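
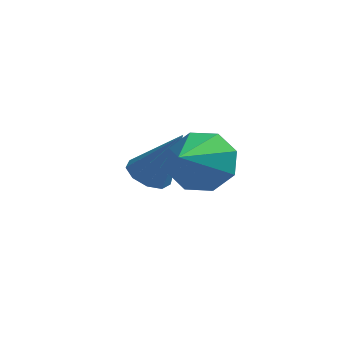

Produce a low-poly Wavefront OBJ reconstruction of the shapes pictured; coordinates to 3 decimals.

v 3.294 -0.005 2.828
v 4.15 0.141 3.238
v 3.126 -1.495 3.712
v 3.598 0.434 3.625
v 2.869 0.469 3.546
v 2.388 0.226 3.046
v 2.438 -0.152 2.418
v 2.99 -0.445 2.03
v 3.719 -0.48 2.11
v 4.2 -0.237 2.61
v 1.308 2.036 1.024
v 1.89 2.108 0.68
v 2.252 2.024 2.616
v 1.716 2.526 0.786
v 1.351 2.715 1.004
v 0.966 2.586 1.231
v 0.741 2.201 1.362
v 0.782 1.738 1.334
v 1.068 1.415 1.161
v 1.468 1.383 0.925
v 1.792 1.656 0.734
f 2 1 4
f 2 4 3
f 4 1 5
f 4 5 3
f 5 1 6
f 5 6 3
f 6 1 7
f 6 7 3
f 7 1 8
f 7 8 3
f 8 1 9
f 8 9 3
f 9 1 10
f 9 10 3
f 10 1 2
f 10 2 3
f 12 11 14
f 12 14 13
f 14 11 15
f 14 15 13
f 15 11 16
f 15 16 13
f 16 11 17
f 16 17 13
f 17 11 18
f 17 18 13
f 18 11 19
f 18 19 13
f 19 11 20
f 19 20 13
f 20 11 21
f 20 21 13
f 21 11 12
f 21 12 13



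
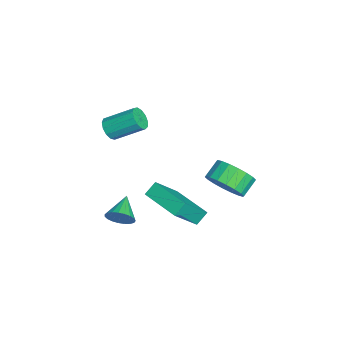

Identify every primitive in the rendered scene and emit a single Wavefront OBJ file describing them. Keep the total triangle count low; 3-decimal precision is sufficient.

v 0.609 0.802 -4.033
v 1.535 -0.174 -2.553
v 0.218 1.267 -3.482
v 1.144 0.291 -2.002
v 2.216 2.229 -4.098
v 3.142 1.253 -2.618
v 1.825 2.694 -3.547
v 2.751 1.718 -2.067
v 2.149 -1.293 -3.797
v 2.474 -1.044 -3.192
v 0.931 -1.047 -3.243
v 2.449 -0.792 -3.359
v 2.372 -0.626 -3.601
v 2.257 -0.575 -3.877
v 2.123 -0.649 -4.14
v 1.993 -0.834 -4.343
v 1.891 -1.098 -4.451
v 1.833 -1.396 -4.447
v 1.829 -1.676 -4.33
v 1.881 -1.89 -4.121
v 1.979 -2 -3.855
v 2.107 -1.989 -3.58
v 2.242 -1.857 -3.342
v 2.36 -1.627 -3.183
v 2.442 -1.34 -3.13
v -2.976 -2.067 -1.636
v -2.561 -1.814 -2.097
v -2.429 -0.339 -1.164
v -2.844 -0.593 -0.704
v -2.91 -1.715 -2.202
v -2.778 -0.241 -1.27
v -3.28 -1.729 -2.128
v -3.147 -0.254 -1.196
v -3.554 -1.85 -1.898
v -3.421 -0.375 -0.965
v -3.644 -2.04 -1.584
v -3.511 -0.565 -0.652
v -3.522 -2.239 -1.287
v -3.389 -0.764 -0.355
v -3.227 -2.383 -1.101
v -3.094 -0.908 -0.169
v -2.852 -2.427 -1.085
v -2.72 -0.952 -0.152
v -2.517 -2.357 -1.243
v -2.385 -0.882 -0.311
v -2.328 -2.195 -1.527
v -2.195 -0.72 -0.594
v -2.344 -1.992 -1.845
v -2.212 -0.517 -0.913
v 3.326 3.453 -0.285
v 4.021 3.539 0.456
v 3.349 4.053 1.027
v 2.654 3.967 0.285
v 4.093 3.911 0.207
v 3.421 4.425 0.777
v 4.014 4.193 -0.141
v 3.342 4.706 0.43
v 3.798 4.328 -0.516
v 3.126 4.841 0.054
v 3.488 4.29 -0.846
v 2.816 4.803 -0.276
v 3.147 4.086 -1.065
v 2.475 4.599 -0.495
v 2.841 3.757 -1.13
v 2.169 4.27 -0.559
v 2.631 3.367 -1.027
v 1.959 3.881 -0.456
v 2.559 2.995 -0.777
v 1.887 3.509 -0.207
v 2.638 2.714 -0.43
v 1.966 3.227 0.141
v 2.854 2.579 -0.054
v 2.182 3.092 0.516
v 3.164 2.617 0.276
v 2.492 3.13 0.846
v 3.505 2.821 0.495
v 2.833 3.334 1.065
v 3.811 3.15 0.559
v 3.139 3.663 1.13
f 2 4 1
f 5 2 1
f 1 4 3
f 3 5 1
f 2 8 4
f 6 2 5
f 6 8 2
f 4 8 3
f 7 5 3
f 3 8 7
f 7 6 5
f 8 6 7
f 10 9 12
f 10 12 11
f 12 9 13
f 12 13 11
f 13 9 14
f 13 14 11
f 14 9 15
f 14 15 11
f 15 9 16
f 15 16 11
f 16 9 17
f 16 17 11
f 17 9 18
f 17 18 11
f 18 9 19
f 18 19 11
f 19 9 20
f 19 20 11
f 20 9 21
f 20 21 11
f 21 9 22
f 21 22 11
f 22 9 23
f 22 23 11
f 23 9 24
f 23 24 11
f 24 9 25
f 24 25 11
f 25 9 10
f 25 10 11
f 27 26 30
f 27 30 28
f 28 30 31
f 28 31 29
f 30 26 32
f 30 32 31
f 31 32 33
f 31 33 29
f 32 26 34
f 32 34 33
f 33 34 35
f 33 35 29
f 34 26 36
f 34 36 35
f 35 36 37
f 35 37 29
f 36 26 38
f 36 38 37
f 37 38 39
f 37 39 29
f 38 26 40
f 38 40 39
f 39 40 41
f 39 41 29
f 40 26 42
f 40 42 41
f 41 42 43
f 41 43 29
f 42 26 44
f 42 44 43
f 43 44 45
f 43 45 29
f 44 26 46
f 44 46 45
f 45 46 47
f 45 47 29
f 46 26 48
f 46 48 47
f 47 48 49
f 47 49 29
f 48 26 27
f 48 27 49
f 49 27 28
f 49 28 29
f 51 50 54
f 51 54 52
f 52 54 55
f 52 55 53
f 54 50 56
f 54 56 55
f 55 56 57
f 55 57 53
f 56 50 58
f 56 58 57
f 57 58 59
f 57 59 53
f 58 50 60
f 58 60 59
f 59 60 61
f 59 61 53
f 60 50 62
f 60 62 61
f 61 62 63
f 61 63 53
f 62 50 64
f 62 64 63
f 63 64 65
f 63 65 53
f 64 50 66
f 64 66 65
f 65 66 67
f 65 67 53
f 66 50 68
f 66 68 67
f 67 68 69
f 67 69 53
f 68 50 70
f 68 70 69
f 69 70 71
f 69 71 53
f 70 50 72
f 70 72 71
f 71 72 73
f 71 73 53
f 72 50 74
f 72 74 73
f 73 74 75
f 73 75 53
f 74 50 76
f 74 76 75
f 75 76 77
f 75 77 53
f 76 50 78
f 76 78 77
f 77 78 79
f 77 79 53
f 78 50 51
f 78 51 79
f 79 51 52
f 79 52 53



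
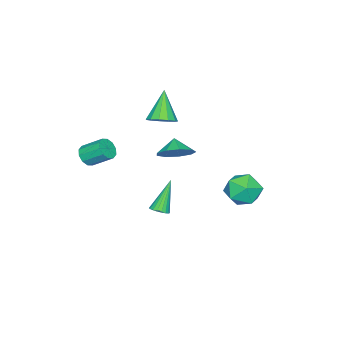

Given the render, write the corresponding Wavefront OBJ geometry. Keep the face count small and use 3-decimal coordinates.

v 3.374 1.38 1.892
v 4.18 0.71 2.107
v 2.806 0.92 2.588
v 4.226 1.303 2.535
v 3.872 1.931 2.661
v 3.286 2.302 2.428
v 2.741 2.241 1.943
v 2.492 1.777 1.434
v 2.656 1.128 1.14
v 3.156 0.596 1.197
v 3.758 0.431 1.579
v -1.273 3.657 -2.162
v -0.493 4.569 -2.013
v 0.213 2.451 -2.567
v 0.993 3.363 -2.418
v 0.398 2.916 -1.466
v -0.521 3.661 -1.215
v 0.241 3.359 -3.365
v -0.678 4.104 -3.114
v 0.443 4.385 -2.757
v 0.54 4.111 -1.583
v -0.82 2.909 -2.997
v -0.723 2.635 -1.823
v -0.93 -2.251 0.896
v -0.164 -2.485 1.328
v -2.07 -2.789 2.624
v -0.242 -1.989 1.431
v -0.538 -1.576 1.364
v -0.959 -1.377 1.149
v -1.37 -1.456 0.853
v -1.642 -1.787 0.57
v -1.687 -2.265 0.391
v -1.492 -2.739 0.373
v -1.118 -3.058 0.52
v -0.685 -3.12 0.786
v -0.329 -2.907 1.088
v 1.91 -0.611 -4.337
v 2.313 -0.225 -4.115
v 0.81 -0.549 -2.443
v 2.145 -0.072 -4.218
v 1.936 -0.011 -4.341
v 1.723 -0.055 -4.463
v 1.542 -0.194 -4.563
v 1.425 -0.406 -4.625
v 1.391 -0.652 -4.636
v 1.447 -0.892 -4.596
v 1.583 -1.083 -4.511
v 1.776 -1.193 -4.395
v 1.991 -1.202 -4.27
v 2.193 -1.108 -4.156
v 2.345 -0.929 -4.073
v 2.422 -0.694 -4.036
v 2.411 -0.446 -4.051
v 3.621 -4.166 -0.127
v 4.322 -4.002 -0.141
v 4.06 -2.81 0.714
v 3.359 -2.974 0.727
v 4.127 -3.798 -0.485
v 3.864 -2.606 0.37
v 3.738 -3.735 -0.692
v 3.475 -2.543 0.162
v 3.305 -3.837 -0.684
v 3.042 -2.645 0.171
v 2.992 -4.064 -0.463
v 2.73 -2.872 0.392
v 2.92 -4.33 -0.114
v 2.658 -3.138 0.741
v 3.116 -4.534 0.23
v 2.853 -3.342 1.085
v 3.505 -4.597 0.438
v 3.242 -3.405 1.292
v 3.938 -4.495 0.429
v 3.675 -3.303 1.284
v 4.25 -4.268 0.208
v 3.988 -3.076 1.063
f 2 1 4
f 2 4 3
f 4 1 5
f 4 5 3
f 5 1 6
f 5 6 3
f 6 1 7
f 6 7 3
f 7 1 8
f 7 8 3
f 8 1 9
f 8 9 3
f 9 1 10
f 9 10 3
f 10 1 11
f 10 11 3
f 11 1 2
f 11 2 3
f 12 23 17
f 12 17 13
f 12 13 19
f 12 19 22
f 12 22 23
f 13 17 21
f 17 23 16
f 23 22 14
f 22 19 18
f 19 13 20
f 15 21 16
f 15 16 14
f 15 14 18
f 15 18 20
f 15 20 21
f 16 21 17
f 14 16 23
f 18 14 22
f 20 18 19
f 21 20 13
f 25 24 27
f 25 27 26
f 27 24 28
f 27 28 26
f 28 24 29
f 28 29 26
f 29 24 30
f 29 30 26
f 30 24 31
f 30 31 26
f 31 24 32
f 31 32 26
f 32 24 33
f 32 33 26
f 33 24 34
f 33 34 26
f 34 24 35
f 34 35 26
f 35 24 36
f 35 36 26
f 36 24 25
f 36 25 26
f 38 37 40
f 38 40 39
f 40 37 41
f 40 41 39
f 41 37 42
f 41 42 39
f 42 37 43
f 42 43 39
f 43 37 44
f 43 44 39
f 44 37 45
f 44 45 39
f 45 37 46
f 45 46 39
f 46 37 47
f 46 47 39
f 47 37 48
f 47 48 39
f 48 37 49
f 48 49 39
f 49 37 50
f 49 50 39
f 50 37 51
f 50 51 39
f 51 37 52
f 51 52 39
f 52 37 53
f 52 53 39
f 53 37 38
f 53 38 39
f 55 54 58
f 55 58 56
f 56 58 59
f 56 59 57
f 58 54 60
f 58 60 59
f 59 60 61
f 59 61 57
f 60 54 62
f 60 62 61
f 61 62 63
f 61 63 57
f 62 54 64
f 62 64 63
f 63 64 65
f 63 65 57
f 64 54 66
f 64 66 65
f 65 66 67
f 65 67 57
f 66 54 68
f 66 68 67
f 67 68 69
f 67 69 57
f 68 54 70
f 68 70 69
f 69 70 71
f 69 71 57
f 70 54 72
f 70 72 71
f 71 72 73
f 71 73 57
f 72 54 74
f 72 74 73
f 73 74 75
f 73 75 57
f 74 54 55
f 74 55 75
f 75 55 56
f 75 56 57



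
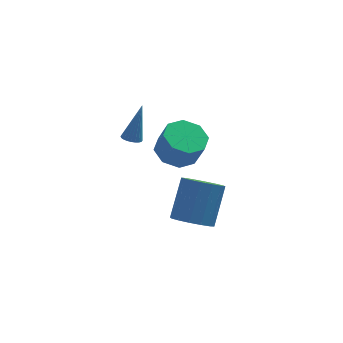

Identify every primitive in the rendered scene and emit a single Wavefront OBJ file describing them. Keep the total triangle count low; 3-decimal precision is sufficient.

v 0.078 2.093 1.851
v 0.552 1.943 1.735
v 0.682 2.567 3.709
v 0.558 2.136 1.684
v 0.491 2.321 1.659
v 0.362 2.472 1.662
v 0.189 2.565 1.695
v -0.001 2.586 1.751
v -0.179 2.532 1.822
v -0.317 2.411 1.898
v -0.395 2.242 1.967
v -0.402 2.049 2.018
v -0.335 1.864 2.044
v -0.205 1.713 2.04
v -0.032 1.62 2.008
v 0.158 1.599 1.952
v 0.335 1.653 1.88
v 0.474 1.774 1.804
v 2.182 2.193 0.534
v 2.992 2.935 0.588
v 3.347 2.45 1.94
v 2.538 1.707 1.886
v 2.263 3.232 0.886
v 2.618 2.746 2.238
v 1.486 2.92 0.978
v 1.842 2.434 2.33
v 1.118 2.182 0.81
v 1.473 1.696 2.162
v 1.373 1.45 0.48
v 1.728 0.965 1.832
v 2.102 1.154 0.182
v 2.457 0.668 1.534
v 2.878 1.466 0.09
v 3.234 0.98 1.442
v 3.247 2.204 0.258
v 3.602 1.718 1.61
v 1.696 -3.387 0.254
v 2.602 -3.404 -0.145
v 3.35 -2.251 1.508
v 2.444 -2.233 1.906
v 2.38 -2.984 -0.337
v 3.129 -1.831 1.315
v 1.975 -2.672 -0.372
v 2.724 -1.519 1.281
v 1.495 -2.551 -0.239
v 2.244 -1.398 1.414
v 1.069 -2.655 0.026
v 1.817 -1.501 1.679
v 0.811 -2.954 0.352
v 1.559 -1.801 2.005
v 0.79 -3.369 0.652
v 1.538 -2.216 2.305
v 1.011 -3.789 0.845
v 1.76 -2.636 2.497
v 1.416 -4.101 0.879
v 2.165 -2.948 2.532
v 1.896 -4.222 0.746
v 2.645 -3.069 2.399
v 2.323 -4.119 0.481
v 3.071 -2.965 2.134
v 2.581 -3.819 0.155
v 3.329 -2.666 1.808
f 2 1 4
f 2 4 3
f 4 1 5
f 4 5 3
f 5 1 6
f 5 6 3
f 6 1 7
f 6 7 3
f 7 1 8
f 7 8 3
f 8 1 9
f 8 9 3
f 9 1 10
f 9 10 3
f 10 1 11
f 10 11 3
f 11 1 12
f 11 12 3
f 12 1 13
f 12 13 3
f 13 1 14
f 13 14 3
f 14 1 15
f 14 15 3
f 15 1 16
f 15 16 3
f 16 1 17
f 16 17 3
f 17 1 18
f 17 18 3
f 18 1 2
f 18 2 3
f 20 19 23
f 20 23 21
f 21 23 24
f 21 24 22
f 23 19 25
f 23 25 24
f 24 25 26
f 24 26 22
f 25 19 27
f 25 27 26
f 26 27 28
f 26 28 22
f 27 19 29
f 27 29 28
f 28 29 30
f 28 30 22
f 29 19 31
f 29 31 30
f 30 31 32
f 30 32 22
f 31 19 33
f 31 33 32
f 32 33 34
f 32 34 22
f 33 19 35
f 33 35 34
f 34 35 36
f 34 36 22
f 35 19 20
f 35 20 36
f 36 20 21
f 36 21 22
f 38 37 41
f 38 41 39
f 39 41 42
f 39 42 40
f 41 37 43
f 41 43 42
f 42 43 44
f 42 44 40
f 43 37 45
f 43 45 44
f 44 45 46
f 44 46 40
f 45 37 47
f 45 47 46
f 46 47 48
f 46 48 40
f 47 37 49
f 47 49 48
f 48 49 50
f 48 50 40
f 49 37 51
f 49 51 50
f 50 51 52
f 50 52 40
f 51 37 53
f 51 53 52
f 52 53 54
f 52 54 40
f 53 37 55
f 53 55 54
f 54 55 56
f 54 56 40
f 55 37 57
f 55 57 56
f 56 57 58
f 56 58 40
f 57 37 59
f 57 59 58
f 58 59 60
f 58 60 40
f 59 37 61
f 59 61 60
f 60 61 62
f 60 62 40
f 61 37 38
f 61 38 62
f 62 38 39
f 62 39 40



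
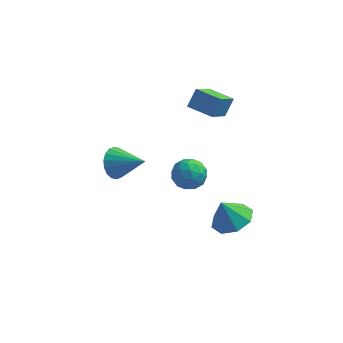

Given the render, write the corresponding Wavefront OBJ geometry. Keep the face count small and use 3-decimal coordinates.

v -0.604 4.538 2.991
v -1.041 3.205 4.118
v -0.283 5.12 3.804
v -0.72 3.786 4.931
v 0.62 4.034 2.869
v 0.183 2.7 3.996
v 0.941 4.615 3.682
v 0.504 3.282 4.809
v -0.578 -0.492 3.048
v 0.27 -0.635 3.11
v -0.83 -1.705 3.69
v 0.018 -1.848 3.752
v -0.348 -1.22 4.216
v -0.193 -0.471 3.819
v -0.367 -1.869 2.981
v -0.212 -1.12 2.584
v 0.4 -1.486 3.069
v 0.412 -1.085 3.832
v -0.972 -1.255 2.968
v -0.96 -0.854 3.731
v -0.132 -0.457 3.023
v -0.428 -1.883 3.777
v -0.643 -1.514 4.05
v -0.145 -1.598 4.086
v -0.404 -0.36 3.44
v 0.094 -0.444 3.476
v -0.269 -0.789 4.126
v -0.654 -1.896 3.324
v -0.156 -1.98 3.36
v -0.415 -0.742 2.714
v 0.083 -0.826 2.75
v -0.291 -1.551 2.674
v 0.443 -1.041 3.035
v 0.295 -1.754 3.412
v 0.069 -1.767 2.959
v 0.16 -1.326 2.726
v 0.45 -0.806 3.484
v 0.302 -1.519 3.86
v 0.087 -1.15 4.133
v 0.178 -0.709 3.9
v 0.526 -1.306 3.459
v -0.862 -0.821 2.94
v -1.01 -1.534 3.316
v -0.738 -1.631 2.9
v -0.647 -1.19 2.667
v -0.855 -0.586 3.388
v -1.003 -1.299 3.765
v -0.72 -1.014 4.074
v -0.629 -0.573 3.841
v -1.086 -1.034 3.341
v -4.644 4.023 -1.597
v -4.165 4.508 -2.216
v -3.096 3.557 -0.763
v -4.24 4.783 -1.922
v -4.396 4.908 -1.565
v -4.6 4.858 -1.213
v -4.813 4.642 -0.938
v -4.993 4.304 -0.794
v -5.104 3.91 -0.808
v -5.123 3.539 -0.979
v -5.048 3.263 -1.272
v -4.893 3.138 -1.63
v -4.689 3.188 -1.981
v -4.476 3.404 -2.256
v -4.296 3.742 -2.401
v -4.185 4.136 -2.386
v 1.716 -1.444 0.653
v 2.592 -1.851 1.011
v 1.204 -1.496 1.847
v 2.59 -1.064 1.044
v 2.076 -0.499 0.848
v 1.351 -0.488 0.538
v 0.84 -1.037 0.295
v 0.842 -1.825 0.262
v 1.356 -2.39 0.458
v 2.081 -2.401 0.769
f 2 4 1
f 5 2 1
f 1 4 3
f 3 5 1
f 2 8 4
f 6 2 5
f 6 8 2
f 4 8 3
f 7 5 3
f 3 8 7
f 7 6 5
f 8 6 7
f 9 46 25
f 46 20 49
f 25 49 14
f 46 49 25
f 9 25 21
f 25 14 26
f 21 26 10
f 25 26 21
f 9 21 30
f 21 10 31
f 30 31 16
f 21 31 30
f 9 30 42
f 30 16 45
f 42 45 19
f 30 45 42
f 9 42 46
f 42 19 50
f 46 50 20
f 42 50 46
f 10 26 37
f 26 14 40
f 37 40 18
f 26 40 37
f 14 49 27
f 49 20 48
f 27 48 13
f 49 48 27
f 20 50 47
f 50 19 43
f 47 43 11
f 50 43 47
f 19 45 44
f 45 16 32
f 44 32 15
f 45 32 44
f 16 31 36
f 31 10 33
f 36 33 17
f 31 33 36
f 12 38 24
f 38 18 39
f 24 39 13
f 38 39 24
f 12 24 22
f 24 13 23
f 22 23 11
f 24 23 22
f 12 22 29
f 22 11 28
f 29 28 15
f 22 28 29
f 12 29 34
f 29 15 35
f 34 35 17
f 29 35 34
f 12 34 38
f 34 17 41
f 38 41 18
f 34 41 38
f 13 39 27
f 39 18 40
f 27 40 14
f 39 40 27
f 11 23 47
f 23 13 48
f 47 48 20
f 23 48 47
f 15 28 44
f 28 11 43
f 44 43 19
f 28 43 44
f 17 35 36
f 35 15 32
f 36 32 16
f 35 32 36
f 18 41 37
f 41 17 33
f 37 33 10
f 41 33 37
f 52 51 54
f 52 54 53
f 54 51 55
f 54 55 53
f 55 51 56
f 55 56 53
f 56 51 57
f 56 57 53
f 57 51 58
f 57 58 53
f 58 51 59
f 58 59 53
f 59 51 60
f 59 60 53
f 60 51 61
f 60 61 53
f 61 51 62
f 61 62 53
f 62 51 63
f 62 63 53
f 63 51 64
f 63 64 53
f 64 51 65
f 64 65 53
f 65 51 66
f 65 66 53
f 66 51 52
f 66 52 53
f 68 67 70
f 68 70 69
f 70 67 71
f 70 71 69
f 71 67 72
f 71 72 69
f 72 67 73
f 72 73 69
f 73 67 74
f 73 74 69
f 74 67 75
f 74 75 69
f 75 67 76
f 75 76 69
f 76 67 68
f 76 68 69



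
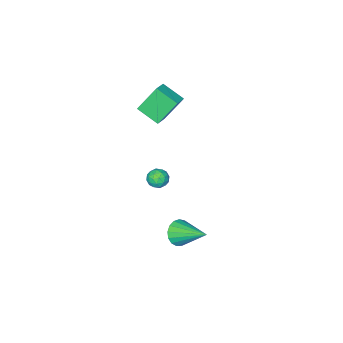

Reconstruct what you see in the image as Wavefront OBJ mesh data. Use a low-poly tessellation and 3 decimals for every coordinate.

v 2.886 0.868 -4.063
v 3.313 0.559 -3.383
v 2.554 2.752 -2.997
v 3.606 0.739 -3.61
v 3.734 0.948 -3.941
v 3.667 1.139 -4.299
v 3.422 1.268 -4.604
v 3.054 1.305 -4.784
v 2.647 1.242 -4.799
v 2.295 1.093 -4.646
v 2.079 0.893 -4.359
v 2.048 0.687 -4.004
v 2.208 0.522 -3.662
v 2.524 0.437 -3.413
v 2.923 0.45 -3.312
v 0.162 -3.485 -3.444
v 0.659 -3.017 -3.318
v 0.861 -4.043 -4.122
v 1.358 -3.575 -3.996
v 1.154 -4.009 -3.494
v 0.722 -3.663 -3.075
v 0.798 -3.397 -4.365
v 0.366 -3.051 -3.946
v 1.052 -2.962 -3.887
v 1.272 -3.34 -3.349
v 0.248 -3.72 -4.091
v 0.468 -4.098 -3.553
v 0.349 -3.202 -3.322
v 1.171 -3.858 -4.118
v 1.051 -4.113 -3.823
v 1.343 -3.838 -3.749
v 0.386 -3.582 -3.179
v 0.678 -3.307 -3.104
v 0.969 -3.89 -3.208
v 0.842 -3.753 -4.336
v 1.134 -3.478 -4.261
v 0.177 -3.222 -3.691
v 0.469 -2.947 -3.617
v 0.551 -3.17 -4.232
v 0.872 -2.894 -3.582
v 1.283 -3.223 -3.98
v 0.954 -3.118 -4.198
v 0.7 -2.915 -3.951
v 1.001 -3.117 -3.265
v 1.412 -3.445 -3.664
v 1.292 -3.7 -3.369
v 1.038 -3.497 -3.122
v 1.232 -3.085 -3.6
v 0.108 -3.615 -3.776
v 0.519 -3.943 -4.175
v 0.482 -3.563 -4.318
v 0.228 -3.36 -4.071
v 0.237 -3.837 -3.46
v 0.648 -4.166 -3.858
v 0.82 -4.145 -3.489
v 0.566 -3.942 -3.242
v 0.288 -3.975 -3.84
v 0.926 -4.501 2.381
v -0.027 -3.976 3.951
v 0.519 -3.224 1.708
v -0.433 -2.699 3.278
v 1.773 -4.041 2.742
v 0.821 -3.516 4.312
v 1.367 -2.764 2.069
v 0.414 -2.239 3.639
f 2 1 4
f 2 4 3
f 4 1 5
f 4 5 3
f 5 1 6
f 5 6 3
f 6 1 7
f 6 7 3
f 7 1 8
f 7 8 3
f 8 1 9
f 8 9 3
f 9 1 10
f 9 10 3
f 10 1 11
f 10 11 3
f 11 1 12
f 11 12 3
f 12 1 13
f 12 13 3
f 13 1 14
f 13 14 3
f 14 1 15
f 14 15 3
f 15 1 2
f 15 2 3
f 16 53 32
f 53 27 56
f 32 56 21
f 53 56 32
f 16 32 28
f 32 21 33
f 28 33 17
f 32 33 28
f 16 28 37
f 28 17 38
f 37 38 23
f 28 38 37
f 16 37 49
f 37 23 52
f 49 52 26
f 37 52 49
f 16 49 53
f 49 26 57
f 53 57 27
f 49 57 53
f 17 33 44
f 33 21 47
f 44 47 25
f 33 47 44
f 21 56 34
f 56 27 55
f 34 55 20
f 56 55 34
f 27 57 54
f 57 26 50
f 54 50 18
f 57 50 54
f 26 52 51
f 52 23 39
f 51 39 22
f 52 39 51
f 23 38 43
f 38 17 40
f 43 40 24
f 38 40 43
f 19 45 31
f 45 25 46
f 31 46 20
f 45 46 31
f 19 31 29
f 31 20 30
f 29 30 18
f 31 30 29
f 19 29 36
f 29 18 35
f 36 35 22
f 29 35 36
f 19 36 41
f 36 22 42
f 41 42 24
f 36 42 41
f 19 41 45
f 41 24 48
f 45 48 25
f 41 48 45
f 20 46 34
f 46 25 47
f 34 47 21
f 46 47 34
f 18 30 54
f 30 20 55
f 54 55 27
f 30 55 54
f 22 35 51
f 35 18 50
f 51 50 26
f 35 50 51
f 24 42 43
f 42 22 39
f 43 39 23
f 42 39 43
f 25 48 44
f 48 24 40
f 44 40 17
f 48 40 44
f 59 61 58
f 62 59 58
f 58 61 60
f 60 62 58
f 59 65 61
f 63 59 62
f 63 65 59
f 61 65 60
f 64 62 60
f 60 65 64
f 64 63 62
f 65 63 64



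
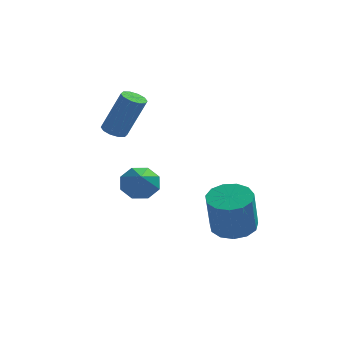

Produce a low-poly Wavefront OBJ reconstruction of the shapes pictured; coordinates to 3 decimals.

v -3.251 2.019 -0.025
v -2.76 1.743 -0.232
v -1.898 1.786 1.759
v -2.389 2.061 1.965
v -2.707 2.109 -0.263
v -1.845 2.152 1.728
v -2.863 2.44 -0.203
v -2.001 2.483 1.788
v -3.166 2.611 -0.075
v -2.304 2.653 1.916
v -3.502 2.555 0.072
v -2.64 2.597 2.063
v -3.742 2.294 0.181
v -2.88 2.337 2.172
v -3.795 1.928 0.212
v -2.933 1.971 2.203
v -3.639 1.597 0.152
v -2.777 1.64 2.143
v -3.336 1.427 0.024
v -2.474 1.469 2.015
v -3 1.483 -0.123
v -2.138 1.525 1.868
v -1.703 -1.661 -1.239
v -0.949 -1.363 -0.982
v -1.437 -3.399 -0.001
v -1.438 -1.166 -0.601
v -2.082 -1.259 -0.594
v -2.504 -1.588 -0.964
v -2.456 -1.96 -1.496
v -1.967 -2.157 -1.877
v -1.323 -2.063 -1.885
v -0.902 -1.735 -1.514
v 2.072 -1.268 -3.677
v 2.775 -0.614 -3.434
v 2.631 -1.179 -1.5
v 1.928 -1.832 -1.743
v 2.288 -0.345 -3.391
v 2.144 -0.909 -1.457
v 1.733 -0.368 -3.44
v 1.589 -0.933 -1.505
v 1.285 -0.677 -3.563
v 1.142 -1.242 -1.629
v 1.087 -1.174 -3.723
v 0.944 -1.739 -1.789
v 1.202 -1.7 -3.868
v 1.058 -2.265 -1.934
v 1.593 -2.089 -3.953
v 1.449 -2.654 -2.018
v 2.136 -2.217 -3.95
v 1.992 -2.782 -2.015
v 2.658 -2.044 -3.86
v 2.515 -2.609 -1.926
v 2.995 -1.624 -3.713
v 2.851 -2.189 -1.778
v 3.038 -1.091 -3.554
v 2.894 -1.656 -1.62
f 2 1 5
f 2 5 3
f 3 5 6
f 3 6 4
f 5 1 7
f 5 7 6
f 6 7 8
f 6 8 4
f 7 1 9
f 7 9 8
f 8 9 10
f 8 10 4
f 9 1 11
f 9 11 10
f 10 11 12
f 10 12 4
f 11 1 13
f 11 13 12
f 12 13 14
f 12 14 4
f 13 1 15
f 13 15 14
f 14 15 16
f 14 16 4
f 15 1 17
f 15 17 16
f 16 17 18
f 16 18 4
f 17 1 19
f 17 19 18
f 18 19 20
f 18 20 4
f 19 1 21
f 19 21 20
f 20 21 22
f 20 22 4
f 21 1 2
f 21 2 22
f 22 2 3
f 22 3 4
f 24 23 26
f 24 26 25
f 26 23 27
f 26 27 25
f 27 23 28
f 27 28 25
f 28 23 29
f 28 29 25
f 29 23 30
f 29 30 25
f 30 23 31
f 30 31 25
f 31 23 32
f 31 32 25
f 32 23 24
f 32 24 25
f 34 33 37
f 34 37 35
f 35 37 38
f 35 38 36
f 37 33 39
f 37 39 38
f 38 39 40
f 38 40 36
f 39 33 41
f 39 41 40
f 40 41 42
f 40 42 36
f 41 33 43
f 41 43 42
f 42 43 44
f 42 44 36
f 43 33 45
f 43 45 44
f 44 45 46
f 44 46 36
f 45 33 47
f 45 47 46
f 46 47 48
f 46 48 36
f 47 33 49
f 47 49 48
f 48 49 50
f 48 50 36
f 49 33 51
f 49 51 50
f 50 51 52
f 50 52 36
f 51 33 53
f 51 53 52
f 52 53 54
f 52 54 36
f 53 33 55
f 53 55 54
f 54 55 56
f 54 56 36
f 55 33 34
f 55 34 56
f 56 34 35
f 56 35 36



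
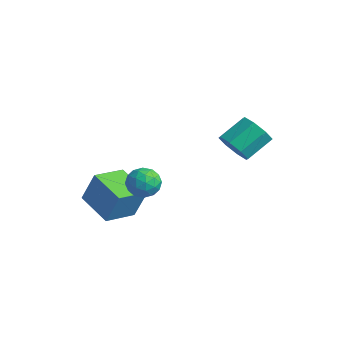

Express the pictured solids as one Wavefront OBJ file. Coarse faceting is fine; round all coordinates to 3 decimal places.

v -4.607 -3.897 -1.777
v -4.067 -3.486 -0.035
v -4.82 -2.125 -2.13
v -4.28 -1.713 -0.387
v -2.64 -3.787 -2.413
v -2.1 -3.375 -0.67
v -2.853 -2.014 -2.765
v -2.313 -1.603 -1.023
v 1.933 0.305 3.513
v 2.308 -0.199 4.252
v 2.362 1.15 5.146
v 1.987 1.655 4.407
v 2.83 0.077 3.803
v 2.884 1.427 4.697
v 2.827 0.487 3.184
v 2.881 1.837 4.078
v 2.3 0.791 2.758
v 2.354 2.14 3.652
v 1.558 0.81 2.774
v 1.612 2.159 3.668
v 1.036 0.533 3.223
v 1.09 1.883 4.117
v 1.039 0.123 3.842
v 1.093 1.473 4.736
v 1.566 -0.18 4.268
v 1.62 1.169 5.162
v -1.658 -2.402 0.868
v -1.001 -2.19 1.468
v -0.759 -3.39 0.232
v -0.102 -3.178 0.832
v -0.852 -3.619 1.113
v -1.408 -3.008 1.506
v -0.352 -2.572 0.194
v -0.908 -1.961 0.587
v -0.194 -2.295 1.051
v -0.503 -2.942 1.619
v -1.257 -2.638 0.081
v -1.566 -3.285 0.649
v -1.409 -2.209 1.224
v -0.351 -3.371 0.476
v -0.793 -3.63 0.641
v -0.406 -3.505 0.994
v -1.648 -2.69 1.246
v -1.262 -2.566 1.599
v -1.174 -3.406 1.39
v -0.498 -3.014 0.101
v -0.112 -2.89 0.454
v -1.354 -2.075 0.706
v -0.967 -1.95 1.059
v -0.586 -2.174 0.31
v -0.548 -2.146 1.332
v -0.019 -2.727 0.958
v -0.166 -2.371 0.583
v -0.493 -2.012 0.814
v -0.729 -2.527 1.665
v -0.201 -3.107 1.291
v -0.642 -3.367 1.456
v -0.969 -3.008 1.688
v -0.255 -2.588 1.42
v -1.559 -2.473 0.409
v -1.031 -3.053 0.035
v -0.791 -2.572 0.012
v -1.118 -2.213 0.244
v -1.741 -2.853 0.742
v -1.212 -3.434 0.368
v -1.267 -3.568 0.886
v -1.594 -3.209 1.117
v -1.505 -2.992 0.28
f 2 4 1
f 5 2 1
f 1 4 3
f 3 5 1
f 2 8 4
f 6 2 5
f 6 8 2
f 4 8 3
f 7 5 3
f 3 8 7
f 7 6 5
f 8 6 7
f 10 9 13
f 10 13 11
f 11 13 14
f 11 14 12
f 13 9 15
f 13 15 14
f 14 15 16
f 14 16 12
f 15 9 17
f 15 17 16
f 16 17 18
f 16 18 12
f 17 9 19
f 17 19 18
f 18 19 20
f 18 20 12
f 19 9 21
f 19 21 20
f 20 21 22
f 20 22 12
f 21 9 23
f 21 23 22
f 22 23 24
f 22 24 12
f 23 9 25
f 23 25 24
f 24 25 26
f 24 26 12
f 25 9 10
f 25 10 26
f 26 10 11
f 26 11 12
f 27 64 43
f 64 38 67
f 43 67 32
f 64 67 43
f 27 43 39
f 43 32 44
f 39 44 28
f 43 44 39
f 27 39 48
f 39 28 49
f 48 49 34
f 39 49 48
f 27 48 60
f 48 34 63
f 60 63 37
f 48 63 60
f 27 60 64
f 60 37 68
f 64 68 38
f 60 68 64
f 28 44 55
f 44 32 58
f 55 58 36
f 44 58 55
f 32 67 45
f 67 38 66
f 45 66 31
f 67 66 45
f 38 68 65
f 68 37 61
f 65 61 29
f 68 61 65
f 37 63 62
f 63 34 50
f 62 50 33
f 63 50 62
f 34 49 54
f 49 28 51
f 54 51 35
f 49 51 54
f 30 56 42
f 56 36 57
f 42 57 31
f 56 57 42
f 30 42 40
f 42 31 41
f 40 41 29
f 42 41 40
f 30 40 47
f 40 29 46
f 47 46 33
f 40 46 47
f 30 47 52
f 47 33 53
f 52 53 35
f 47 53 52
f 30 52 56
f 52 35 59
f 56 59 36
f 52 59 56
f 31 57 45
f 57 36 58
f 45 58 32
f 57 58 45
f 29 41 65
f 41 31 66
f 65 66 38
f 41 66 65
f 33 46 62
f 46 29 61
f 62 61 37
f 46 61 62
f 35 53 54
f 53 33 50
f 54 50 34
f 53 50 54
f 36 59 55
f 59 35 51
f 55 51 28
f 59 51 55



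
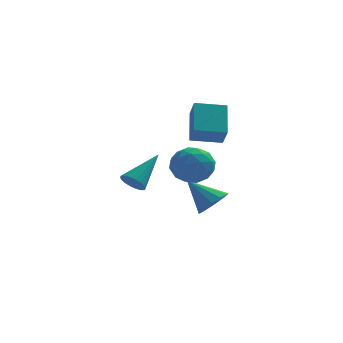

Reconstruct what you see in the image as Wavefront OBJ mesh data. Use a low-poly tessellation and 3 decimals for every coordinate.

v -0.045 0.026 -3.558
v 0.67 0.33 -3.011
v -1.295 0.674 -2.282
v 0.547 0.736 -3.338
v 0.236 0.916 -3.734
v -0.164 0.814 -4.075
v -0.527 0.462 -4.251
v -0.736 -0.029 -4.207
v -0.726 -0.502 -3.957
v -0.5 -0.808 -3.58
v -0.129 -0.848 -3.196
v 0.268 -0.611 -2.927
v 0.566 -0.172 -2.858
v -1.247 -0.673 0.337
v -0.245 -0.553 -0.207
v -1.875 -1.727 -1.053
v -0.873 -1.607 -1.597
v -0.932 -2.222 -0.632
v -0.543 -1.571 0.228
v -1.577 -0.709 -1.488
v -1.188 -0.058 -0.628
v -0.449 -0.575 -1.334
v -0.05 -1.511 -0.805
v -2.07 -0.769 -0.455
v -1.671 -1.705 0.074
v -0.691 -0.52 0.187
v -1.429 -1.76 -1.447
v -1.464 -2.121 -0.88
v -0.875 -2.051 -1.199
v -0.866 -1.119 0.442
v -0.277 -1.048 0.123
v -0.681 -2.029 -0.127
v -1.843 -1.232 -1.383
v -1.254 -1.161 -1.702
v -1.245 -0.229 -0.061
v -0.656 -0.159 -0.38
v -1.439 -0.251 -1.133
v -0.222 -0.463 -0.795
v -0.591 -1.083 -1.612
v -1.004 -0.555 -1.548
v -0.776 -0.172 -1.043
v 0.013 -1.013 -0.484
v -0.356 -1.632 -1.301
v -0.391 -1.994 -0.734
v -0.163 -1.611 -0.229
v -0.107 -1.026 -1.147
v -1.764 -0.648 0.041
v -2.133 -1.267 -0.776
v -1.957 -0.669 -1.031
v -1.729 -0.286 -0.526
v -1.529 -1.197 0.352
v -1.898 -1.817 -0.465
v -1.344 -2.108 -0.217
v -1.116 -1.725 0.288
v -2.013 -1.254 -0.113
v -1.206 -2.253 1.317
v -1.015 -3.003 2.194
v -1.184 -0.806 2.549
v -0.993 -1.557 3.426
v 0.313 -2.103 1.114
v 0.504 -2.854 1.991
v 0.335 -0.657 2.346
v 0.526 -1.407 3.223
v -3.735 -4.548 -0.508
v -3.368 -5.075 -0.318
v -2.605 -3.292 0.788
v -3.23 -4.988 -0.522
v -3.169 -4.834 -0.725
v -3.195 -4.636 -0.894
v -3.302 -4.425 -1.005
v -3.476 -4.233 -1.04
v -3.689 -4.089 -0.994
v -3.909 -4.014 -0.874
v -4.103 -4.021 -0.699
v -4.24 -4.108 -0.494
v -4.301 -4.262 -0.292
v -4.276 -4.46 -0.123
v -4.168 -4.671 -0.012
v -3.995 -4.863 0.023
v -3.782 -5.007 -0.023
v -3.561 -5.082 -0.142
f 2 1 4
f 2 4 3
f 4 1 5
f 4 5 3
f 5 1 6
f 5 6 3
f 6 1 7
f 6 7 3
f 7 1 8
f 7 8 3
f 8 1 9
f 8 9 3
f 9 1 10
f 9 10 3
f 10 1 11
f 10 11 3
f 11 1 12
f 11 12 3
f 12 1 13
f 12 13 3
f 13 1 2
f 13 2 3
f 14 51 30
f 51 25 54
f 30 54 19
f 51 54 30
f 14 30 26
f 30 19 31
f 26 31 15
f 30 31 26
f 14 26 35
f 26 15 36
f 35 36 21
f 26 36 35
f 14 35 47
f 35 21 50
f 47 50 24
f 35 50 47
f 14 47 51
f 47 24 55
f 51 55 25
f 47 55 51
f 15 31 42
f 31 19 45
f 42 45 23
f 31 45 42
f 19 54 32
f 54 25 53
f 32 53 18
f 54 53 32
f 25 55 52
f 55 24 48
f 52 48 16
f 55 48 52
f 24 50 49
f 50 21 37
f 49 37 20
f 50 37 49
f 21 36 41
f 36 15 38
f 41 38 22
f 36 38 41
f 17 43 29
f 43 23 44
f 29 44 18
f 43 44 29
f 17 29 27
f 29 18 28
f 27 28 16
f 29 28 27
f 17 27 34
f 27 16 33
f 34 33 20
f 27 33 34
f 17 34 39
f 34 20 40
f 39 40 22
f 34 40 39
f 17 39 43
f 39 22 46
f 43 46 23
f 39 46 43
f 18 44 32
f 44 23 45
f 32 45 19
f 44 45 32
f 16 28 52
f 28 18 53
f 52 53 25
f 28 53 52
f 20 33 49
f 33 16 48
f 49 48 24
f 33 48 49
f 22 40 41
f 40 20 37
f 41 37 21
f 40 37 41
f 23 46 42
f 46 22 38
f 42 38 15
f 46 38 42
f 57 59 56
f 60 57 56
f 56 59 58
f 58 60 56
f 57 63 59
f 61 57 60
f 61 63 57
f 59 63 58
f 62 60 58
f 58 63 62
f 62 61 60
f 63 61 62
f 65 64 67
f 65 67 66
f 67 64 68
f 67 68 66
f 68 64 69
f 68 69 66
f 69 64 70
f 69 70 66
f 70 64 71
f 70 71 66
f 71 64 72
f 71 72 66
f 72 64 73
f 72 73 66
f 73 64 74
f 73 74 66
f 74 64 75
f 74 75 66
f 75 64 76
f 75 76 66
f 76 64 77
f 76 77 66
f 77 64 78
f 77 78 66
f 78 64 79
f 78 79 66
f 79 64 80
f 79 80 66
f 80 64 81
f 80 81 66
f 81 64 65
f 81 65 66



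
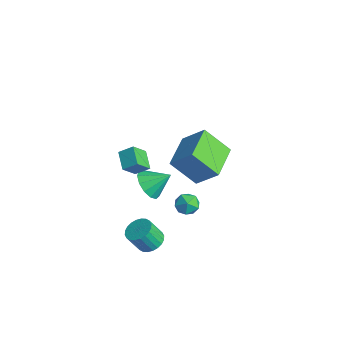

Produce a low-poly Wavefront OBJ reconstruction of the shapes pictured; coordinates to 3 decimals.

v 3.86 -2.922 -3.083
v 4.532 -3.147 -3.134
v 4.411 -3.744 -2.088
v 3.74 -3.518 -2.037
v 4.565 -2.91 -2.995
v 4.444 -3.507 -1.949
v 4.491 -2.674 -2.869
v 4.37 -3.271 -1.823
v 4.321 -2.477 -2.776
v 4.2 -3.074 -1.73
v 4.08 -2.347 -2.729
v 3.96 -2.944 -1.684
v 3.807 -2.304 -2.736
v 3.686 -2.901 -1.691
v 3.541 -2.356 -2.797
v 3.42 -2.952 -1.751
v 3.324 -2.493 -2.9
v 3.204 -3.09 -1.855
v 3.189 -2.696 -3.032
v 3.068 -3.293 -1.986
v 3.156 -2.933 -3.171
v 3.035 -3.53 -2.125
v 3.23 -3.169 -3.297
v 3.109 -3.766 -2.251
v 3.4 -3.366 -3.39
v 3.279 -3.963 -2.344
v 3.64 -3.496 -3.436
v 3.52 -4.093 -2.391
v 3.914 -3.539 -3.429
v 3.793 -4.136 -2.384
v 4.18 -3.488 -3.369
v 4.059 -4.084 -2.323
v 4.396 -3.35 -3.265
v 4.276 -3.947 -2.22
v -2.681 2.078 -2.371
v -1.723 2.82 -1.237
v -1.883 3.142 -3.742
v -0.925 3.884 -2.608
v -1.215 0.616 -2.652
v -0.257 1.358 -1.518
v -0.417 1.68 -4.023
v 0.541 2.422 -2.889
v 2.222 -3.541 1.19
v 1.286 -3.301 1.65
v 2.034 -2.804 0.422
v 1.098 -2.565 0.882
v 2.602 -2.955 1.658
v 1.666 -2.716 2.118
v 2.414 -2.219 0.89
v 1.478 -1.979 1.35
v -0.406 -0.947 -3.029
v 0.335 -0.903 -3.589
v 0.126 0.007 -2.251
v -0.012 -0.557 -3.776
v -0.484 -0.335 -3.725
v -0.931 -0.307 -3.453
v -1.212 -0.482 -3.047
v -1.236 -0.805 -2.634
v -0.997 -1.172 -2.347
v -0.57 -1.468 -2.276
v -0.091 -1.598 -2.444
v 0.288 -1.522 -2.798
v 0.447 -1.262 -3.225
v 1.196 0.407 -3.036
v 1.835 0.48 -2.724
v 1.645 -0.36 -3.776
v 2.284 -0.287 -3.464
v 1.75 -0.606 -3.113
v 1.472 -0.132 -2.655
v 2.008 0.252 -3.845
v 1.73 0.726 -3.387
v 2.337 0.385 -3.224
v 2.177 -0.145 -2.772
v 1.303 0.265 -3.728
v 1.143 -0.265 -3.276
f 2 1 5
f 2 5 3
f 3 5 6
f 3 6 4
f 5 1 7
f 5 7 6
f 6 7 8
f 6 8 4
f 7 1 9
f 7 9 8
f 8 9 10
f 8 10 4
f 9 1 11
f 9 11 10
f 10 11 12
f 10 12 4
f 11 1 13
f 11 13 12
f 12 13 14
f 12 14 4
f 13 1 15
f 13 15 14
f 14 15 16
f 14 16 4
f 15 1 17
f 15 17 16
f 16 17 18
f 16 18 4
f 17 1 19
f 17 19 18
f 18 19 20
f 18 20 4
f 19 1 21
f 19 21 20
f 20 21 22
f 20 22 4
f 21 1 23
f 21 23 22
f 22 23 24
f 22 24 4
f 23 1 25
f 23 25 24
f 24 25 26
f 24 26 4
f 25 1 27
f 25 27 26
f 26 27 28
f 26 28 4
f 27 1 29
f 27 29 28
f 28 29 30
f 28 30 4
f 29 1 31
f 29 31 30
f 30 31 32
f 30 32 4
f 31 1 33
f 31 33 32
f 32 33 34
f 32 34 4
f 33 1 2
f 33 2 34
f 34 2 3
f 34 3 4
f 36 38 35
f 39 36 35
f 35 38 37
f 37 39 35
f 36 42 38
f 40 36 39
f 40 42 36
f 38 42 37
f 41 39 37
f 37 42 41
f 41 40 39
f 42 40 41
f 44 46 43
f 47 44 43
f 43 46 45
f 45 47 43
f 44 50 46
f 48 44 47
f 48 50 44
f 46 50 45
f 49 47 45
f 45 50 49
f 49 48 47
f 50 48 49
f 52 51 54
f 52 54 53
f 54 51 55
f 54 55 53
f 55 51 56
f 55 56 53
f 56 51 57
f 56 57 53
f 57 51 58
f 57 58 53
f 58 51 59
f 58 59 53
f 59 51 60
f 59 60 53
f 60 51 61
f 60 61 53
f 61 51 62
f 61 62 53
f 62 51 63
f 62 63 53
f 63 51 52
f 63 52 53
f 64 75 69
f 64 69 65
f 64 65 71
f 64 71 74
f 64 74 75
f 65 69 73
f 69 75 68
f 75 74 66
f 74 71 70
f 71 65 72
f 67 73 68
f 67 68 66
f 67 66 70
f 67 70 72
f 67 72 73
f 68 73 69
f 66 68 75
f 70 66 74
f 72 70 71
f 73 72 65



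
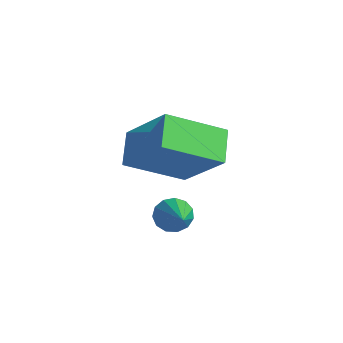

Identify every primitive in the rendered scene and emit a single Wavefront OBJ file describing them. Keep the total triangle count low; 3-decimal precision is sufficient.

v 0.453 1.565 2.9
v 1.963 1.722 4.365
v 1.21 3.176 1.946
v 2.72 3.333 3.412
v 1.16 0.847 2.248
v 2.67 1.004 3.714
v 1.917 2.458 1.295
v 3.427 2.615 2.76
v 2.154 1.839 0.221
v 2.545 2.046 -0.17
v 3.506 1.061 1.159
v 2.516 2.279 0.066
v 2.371 2.372 0.35
v 2.158 2.296 0.594
v 1.944 2.075 0.719
v 1.796 1.778 0.686
v 1.763 1.502 0.505
v 1.853 1.332 0.234
v 2.04 1.323 -0.042
v 2.262 1.478 -0.234
v 2.451 1.748 -0.281
f 2 4 1
f 5 2 1
f 1 4 3
f 3 5 1
f 2 8 4
f 6 2 5
f 6 8 2
f 4 8 3
f 7 5 3
f 3 8 7
f 7 6 5
f 8 6 7
f 10 9 12
f 10 12 11
f 12 9 13
f 12 13 11
f 13 9 14
f 13 14 11
f 14 9 15
f 14 15 11
f 15 9 16
f 15 16 11
f 16 9 17
f 16 17 11
f 17 9 18
f 17 18 11
f 18 9 19
f 18 19 11
f 19 9 20
f 19 20 11
f 20 9 21
f 20 21 11
f 21 9 10
f 21 10 11



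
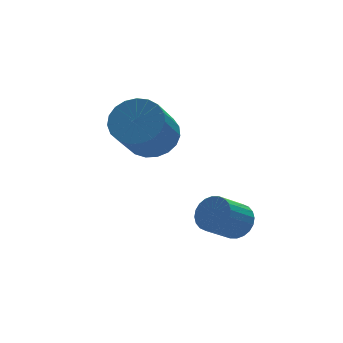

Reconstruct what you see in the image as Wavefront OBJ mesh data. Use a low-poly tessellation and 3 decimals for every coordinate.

v -3.463 4.137 1.524
v -2.587 3.764 1.918
v -3.621 2.889 3.389
v -4.497 3.263 2.996
v -2.621 4.141 2.118
v -3.656 3.266 3.589
v -2.801 4.518 2.216
v -3.835 3.643 3.687
v -3.095 4.828 2.194
v -4.129 3.953 3.665
v -3.452 5.019 2.056
v -4.487 4.145 3.527
v -3.812 5.058 1.826
v -4.846 4.183 3.298
v -4.111 4.938 1.545
v -5.145 4.063 3.016
v -4.298 4.679 1.259
v -5.332 3.804 2.731
v -4.341 4.326 1.02
v -5.375 3.451 2.491
v -4.232 3.941 0.867
v -5.266 3.066 2.339
v -3.989 3.59 0.829
v -5.024 2.715 2.3
v -3.656 3.333 0.91
v -4.691 2.459 2.382
v -3.29 3.216 1.098
v -4.324 2.341 2.569
v -2.953 3.258 1.36
v -3.987 2.383 2.831
v -2.705 3.452 1.649
v -3.739 2.577 3.121
v -1.845 0.881 -1.502
v -1.427 0.361 -1.139
v -2.497 0.118 -0.254
v -2.915 0.639 -0.618
v -1.357 0.606 -0.988
v -2.428 0.364 -0.103
v -1.362 0.894 -0.915
v -2.433 0.651 -0.03
v -1.441 1.179 -0.932
v -2.511 0.937 -0.047
v -1.581 1.419 -1.035
v -2.651 1.177 -0.15
v -1.761 1.578 -1.21
v -2.831 1.335 -0.325
v -1.954 1.63 -1.429
v -3.024 1.387 -0.544
v -2.13 1.568 -1.659
v -3.2 1.325 -0.774
v -2.263 1.402 -1.866
v -3.333 1.159 -0.981
v -2.332 1.156 -2.017
v -3.403 0.914 -1.132
v -2.327 0.869 -2.09
v -3.398 0.626 -1.205
v -2.249 0.583 -2.073
v -3.319 0.341 -1.188
v -2.109 0.343 -1.97
v -3.179 0.101 -1.085
v -1.929 0.185 -1.795
v -2.999 -0.058 -0.91
v -1.736 0.133 -1.576
v -2.806 -0.11 -0.691
v -1.56 0.195 -1.346
v -2.63 -0.048 -0.461
f 2 1 5
f 2 5 3
f 3 5 6
f 3 6 4
f 5 1 7
f 5 7 6
f 6 7 8
f 6 8 4
f 7 1 9
f 7 9 8
f 8 9 10
f 8 10 4
f 9 1 11
f 9 11 10
f 10 11 12
f 10 12 4
f 11 1 13
f 11 13 12
f 12 13 14
f 12 14 4
f 13 1 15
f 13 15 14
f 14 15 16
f 14 16 4
f 15 1 17
f 15 17 16
f 16 17 18
f 16 18 4
f 17 1 19
f 17 19 18
f 18 19 20
f 18 20 4
f 19 1 21
f 19 21 20
f 20 21 22
f 20 22 4
f 21 1 23
f 21 23 22
f 22 23 24
f 22 24 4
f 23 1 25
f 23 25 24
f 24 25 26
f 24 26 4
f 25 1 27
f 25 27 26
f 26 27 28
f 26 28 4
f 27 1 29
f 27 29 28
f 28 29 30
f 28 30 4
f 29 1 31
f 29 31 30
f 30 31 32
f 30 32 4
f 31 1 2
f 31 2 32
f 32 2 3
f 32 3 4
f 34 33 37
f 34 37 35
f 35 37 38
f 35 38 36
f 37 33 39
f 37 39 38
f 38 39 40
f 38 40 36
f 39 33 41
f 39 41 40
f 40 41 42
f 40 42 36
f 41 33 43
f 41 43 42
f 42 43 44
f 42 44 36
f 43 33 45
f 43 45 44
f 44 45 46
f 44 46 36
f 45 33 47
f 45 47 46
f 46 47 48
f 46 48 36
f 47 33 49
f 47 49 48
f 48 49 50
f 48 50 36
f 49 33 51
f 49 51 50
f 50 51 52
f 50 52 36
f 51 33 53
f 51 53 52
f 52 53 54
f 52 54 36
f 53 33 55
f 53 55 54
f 54 55 56
f 54 56 36
f 55 33 57
f 55 57 56
f 56 57 58
f 56 58 36
f 57 33 59
f 57 59 58
f 58 59 60
f 58 60 36
f 59 33 61
f 59 61 60
f 60 61 62
f 60 62 36
f 61 33 63
f 61 63 62
f 62 63 64
f 62 64 36
f 63 33 65
f 63 65 64
f 64 65 66
f 64 66 36
f 65 33 34
f 65 34 66
f 66 34 35
f 66 35 36



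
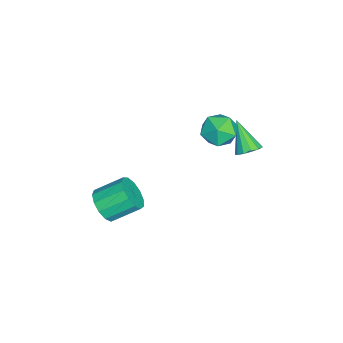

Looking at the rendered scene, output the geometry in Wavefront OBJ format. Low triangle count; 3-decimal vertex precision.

v -0.286 -3.174 -4.267
v 0.743 -2.847 -4.298
v 0.295 -1.34 -3.305
v -0.734 -1.666 -3.273
v 0.472 -2.606 -4.786
v 0.024 -1.099 -3.793
v -0.04 -2.545 -5.11
v -0.488 -1.038 -4.116
v -0.63 -2.683 -5.166
v -1.078 -1.176 -4.172
v -1.111 -2.978 -4.936
v -1.559 -1.47 -3.942
v -1.33 -3.334 -4.494
v -1.777 -1.827 -3.5
v -1.217 -3.639 -3.98
v -1.665 -2.132 -2.986
v -0.809 -3.797 -3.557
v -1.257 -2.29 -2.563
v -0.235 -3.757 -3.359
v -0.683 -2.249 -2.366
v 0.323 -3.531 -3.45
v -0.125 -2.024 -2.456
v 0.687 -3.192 -3.8
v 0.24 -1.685 -2.806
v -2.047 3.614 2.311
v -0.953 3.696 2.556
v -1.887 1.804 2.204
v -0.793 1.886 2.449
v -1.564 2.121 3.234
v -1.663 3.24 3.3
v -1.177 2.26 1.46
v -1.276 3.379 1.526
v -0.415 2.859 2.031
v -0.654 2.774 3.127
v -2.186 2.726 1.633
v -2.425 2.641 2.729
v -1.974 4.247 0.354
v -1.418 3.738 0.449
v -3.006 3.393 1.826
v -1.324 4.068 0.706
v -1.437 4.455 0.851
v -1.721 4.775 0.839
v -2.085 4.929 0.672
v -2.413 4.865 0.405
v -2.602 4.606 0.122
v -2.592 4.232 -0.088
v -2.385 3.864 -0.157
v -2.048 3.617 -0.064
v -1.687 3.57 0.162
f 2 1 5
f 2 5 3
f 3 5 6
f 3 6 4
f 5 1 7
f 5 7 6
f 6 7 8
f 6 8 4
f 7 1 9
f 7 9 8
f 8 9 10
f 8 10 4
f 9 1 11
f 9 11 10
f 10 11 12
f 10 12 4
f 11 1 13
f 11 13 12
f 12 13 14
f 12 14 4
f 13 1 15
f 13 15 14
f 14 15 16
f 14 16 4
f 15 1 17
f 15 17 16
f 16 17 18
f 16 18 4
f 17 1 19
f 17 19 18
f 18 19 20
f 18 20 4
f 19 1 21
f 19 21 20
f 20 21 22
f 20 22 4
f 21 1 23
f 21 23 22
f 22 23 24
f 22 24 4
f 23 1 2
f 23 2 24
f 24 2 3
f 24 3 4
f 25 36 30
f 25 30 26
f 25 26 32
f 25 32 35
f 25 35 36
f 26 30 34
f 30 36 29
f 36 35 27
f 35 32 31
f 32 26 33
f 28 34 29
f 28 29 27
f 28 27 31
f 28 31 33
f 28 33 34
f 29 34 30
f 27 29 36
f 31 27 35
f 33 31 32
f 34 33 26
f 38 37 40
f 38 40 39
f 40 37 41
f 40 41 39
f 41 37 42
f 41 42 39
f 42 37 43
f 42 43 39
f 43 37 44
f 43 44 39
f 44 37 45
f 44 45 39
f 45 37 46
f 45 46 39
f 46 37 47
f 46 47 39
f 47 37 48
f 47 48 39
f 48 37 49
f 48 49 39
f 49 37 38
f 49 38 39



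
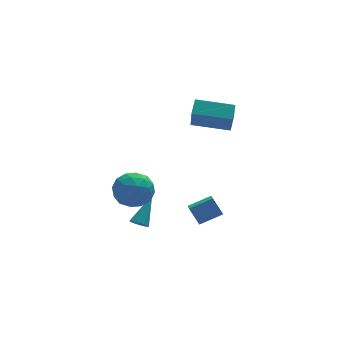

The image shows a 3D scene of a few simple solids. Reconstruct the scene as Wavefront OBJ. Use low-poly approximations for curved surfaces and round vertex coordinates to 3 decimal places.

v -0.504 1.84 2.208
v -0.707 1.045 3.605
v -0.053 2.653 2.736
v -0.256 1.859 4.133
v 1.436 0.921 1.967
v 1.233 0.127 3.364
v 1.887 1.735 2.495
v 1.684 0.94 3.892
v -4.708 1.573 -1.079
v -3.647 2.026 -1.476
v -4.273 -0.166 -1.904
v -3.212 0.287 -2.301
v -3.39 0.104 -1.108
v -3.658 1.179 -0.598
v -4.262 0.681 -2.782
v -4.53 1.756 -2.272
v -3.371 1.475 -2.528
v -2.832 1.119 -1.493
v -5.088 0.741 -1.887
v -4.549 0.385 -0.852
v -4.216 1.952 -1.205
v -3.704 -0.092 -2.175
v -3.809 -0.2 -1.474
v -3.185 0.067 -1.707
v -4.222 1.454 -0.689
v -3.599 1.721 -0.922
v -3.447 0.591 -0.706
v -4.321 0.139 -2.458
v -3.698 0.406 -2.691
v -4.735 1.793 -1.673
v -4.111 2.06 -1.906
v -4.473 1.269 -2.674
v -3.43 1.895 -2.057
v -3.174 0.872 -2.542
v -3.791 1.104 -2.824
v -3.949 1.736 -2.525
v -3.113 1.685 -1.448
v -2.858 0.663 -1.933
v -2.962 0.556 -1.232
v -3.12 1.187 -0.933
v -2.951 1.361 -2.067
v -5.062 1.197 -1.447
v -4.807 0.175 -1.932
v -4.8 0.673 -2.447
v -4.958 1.304 -2.148
v -4.746 0.988 -0.838
v -4.49 -0.035 -1.323
v -3.971 0.124 -0.855
v -4.129 0.756 -0.556
v -4.969 0.499 -1.313
v -3.775 0.544 -4.206
v -3.323 0.5 -4.517
v -2.745 1.596 -2.854
v -3.409 0.681 -4.593
v -3.55 0.842 -4.61
v -3.725 0.957 -4.566
v -3.909 1.009 -4.467
v -4.071 0.991 -4.329
v -4.189 0.904 -4.171
v -4.244 0.763 -4.02
v -4.227 0.588 -3.896
v -4.142 0.406 -3.82
v -4.001 0.246 -3.803
v -3.825 0.13 -3.847
v -3.642 0.078 -3.946
v -3.479 0.097 -4.084
v -3.361 0.183 -4.241
v -3.306 0.325 -4.393
v -1.208 -0.18 -3.027
v 0.108 -0.2 -2.469
v -0.824 1.273 -3.883
v 0.492 1.254 -3.324
v -0.832 -0.814 -3.936
v 0.484 -0.833 -3.377
v -0.448 0.64 -4.791
v 0.868 0.62 -4.233
f 2 4 1
f 5 2 1
f 1 4 3
f 3 5 1
f 2 8 4
f 6 2 5
f 6 8 2
f 4 8 3
f 7 5 3
f 3 8 7
f 7 6 5
f 8 6 7
f 9 46 25
f 46 20 49
f 25 49 14
f 46 49 25
f 9 25 21
f 25 14 26
f 21 26 10
f 25 26 21
f 9 21 30
f 21 10 31
f 30 31 16
f 21 31 30
f 9 30 42
f 30 16 45
f 42 45 19
f 30 45 42
f 9 42 46
f 42 19 50
f 46 50 20
f 42 50 46
f 10 26 37
f 26 14 40
f 37 40 18
f 26 40 37
f 14 49 27
f 49 20 48
f 27 48 13
f 49 48 27
f 20 50 47
f 50 19 43
f 47 43 11
f 50 43 47
f 19 45 44
f 45 16 32
f 44 32 15
f 45 32 44
f 16 31 36
f 31 10 33
f 36 33 17
f 31 33 36
f 12 38 24
f 38 18 39
f 24 39 13
f 38 39 24
f 12 24 22
f 24 13 23
f 22 23 11
f 24 23 22
f 12 22 29
f 22 11 28
f 29 28 15
f 22 28 29
f 12 29 34
f 29 15 35
f 34 35 17
f 29 35 34
f 12 34 38
f 34 17 41
f 38 41 18
f 34 41 38
f 13 39 27
f 39 18 40
f 27 40 14
f 39 40 27
f 11 23 47
f 23 13 48
f 47 48 20
f 23 48 47
f 15 28 44
f 28 11 43
f 44 43 19
f 28 43 44
f 17 35 36
f 35 15 32
f 36 32 16
f 35 32 36
f 18 41 37
f 41 17 33
f 37 33 10
f 41 33 37
f 52 51 54
f 52 54 53
f 54 51 55
f 54 55 53
f 55 51 56
f 55 56 53
f 56 51 57
f 56 57 53
f 57 51 58
f 57 58 53
f 58 51 59
f 58 59 53
f 59 51 60
f 59 60 53
f 60 51 61
f 60 61 53
f 61 51 62
f 61 62 53
f 62 51 63
f 62 63 53
f 63 51 64
f 63 64 53
f 64 51 65
f 64 65 53
f 65 51 66
f 65 66 53
f 66 51 67
f 66 67 53
f 67 51 68
f 67 68 53
f 68 51 52
f 68 52 53
f 70 72 69
f 73 70 69
f 69 72 71
f 71 73 69
f 70 76 72
f 74 70 73
f 74 76 70
f 72 76 71
f 75 73 71
f 71 76 75
f 75 74 73
f 76 74 75



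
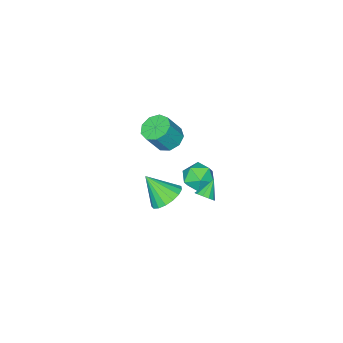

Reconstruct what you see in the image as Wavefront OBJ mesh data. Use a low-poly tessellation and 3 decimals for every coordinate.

v -2.906 -3.632 -2.097
v -2.27 -2.955 -2.336
v -1.438 -3.23 -0.903
v -2.074 -3.908 -0.663
v -2.765 -2.688 -1.997
v -1.933 -2.963 -0.564
v -3.326 -2.863 -1.705
v -2.494 -3.139 -0.272
v -3.691 -3.399 -1.596
v -2.859 -3.674 -0.163
v -3.688 -4.043 -1.721
v -2.856 -4.318 -0.288
v -3.32 -4.496 -2.022
v -2.487 -4.771 -0.589
v -2.757 -4.544 -2.358
v -1.925 -4.819 -0.925
v -2.265 -4.166 -2.571
v -1.433 -4.441 -1.138
v -2.072 -3.538 -2.563
v -1.24 -3.813 -1.13
v 3.019 1.771 0.575
v 3.761 2.412 0.856
v 3.461 0.649 1.965
v 3.372 2.567 1.106
v 2.901 2.541 1.234
v 2.458 2.338 1.211
v 2.143 2.005 1.043
v 2.029 1.618 0.767
v 2.141 1.267 0.448
v 2.455 1.031 0.157
v 2.898 0.964 -0.037
v 3.368 1.083 -0.092
v 3.759 1.359 0.007
v 3.98 1.729 0.235
v 3.981 2.109 0.542
v 2.258 3.785 1.438
v 2.634 3.59 1.834
v 1.362 3.615 2.202
v 2.602 3.945 1.877
v 2.439 4.238 1.751
v 2.207 4.359 1.506
v 1.994 4.26 1.235
v 1.882 3.98 1.041
v 1.914 3.626 0.999
v 2.077 3.332 1.124
v 2.309 3.212 1.369
v 2.522 3.31 1.641
v -2.15 0.399 -1.905
v -1.601 0.623 -1.062
v -0.779 -0.203 -2.638
v -0.23 0.021 -1.795
v -0.933 -0.732 -1.767
v -1.78 -0.36 -1.314
v -0.6 0.78 -2.386
v -1.447 1.152 -1.933
v -0.643 0.858 -1.359
v -0.849 -0.076 -0.977
v -1.531 0.496 -2.723
v -1.737 -0.438 -2.341
f 2 1 5
f 2 5 3
f 3 5 6
f 3 6 4
f 5 1 7
f 5 7 6
f 6 7 8
f 6 8 4
f 7 1 9
f 7 9 8
f 8 9 10
f 8 10 4
f 9 1 11
f 9 11 10
f 10 11 12
f 10 12 4
f 11 1 13
f 11 13 12
f 12 13 14
f 12 14 4
f 13 1 15
f 13 15 14
f 14 15 16
f 14 16 4
f 15 1 17
f 15 17 16
f 16 17 18
f 16 18 4
f 17 1 19
f 17 19 18
f 18 19 20
f 18 20 4
f 19 1 2
f 19 2 20
f 20 2 3
f 20 3 4
f 22 21 24
f 22 24 23
f 24 21 25
f 24 25 23
f 25 21 26
f 25 26 23
f 26 21 27
f 26 27 23
f 27 21 28
f 27 28 23
f 28 21 29
f 28 29 23
f 29 21 30
f 29 30 23
f 30 21 31
f 30 31 23
f 31 21 32
f 31 32 23
f 32 21 33
f 32 33 23
f 33 21 34
f 33 34 23
f 34 21 35
f 34 35 23
f 35 21 22
f 35 22 23
f 37 36 39
f 37 39 38
f 39 36 40
f 39 40 38
f 40 36 41
f 40 41 38
f 41 36 42
f 41 42 38
f 42 36 43
f 42 43 38
f 43 36 44
f 43 44 38
f 44 36 45
f 44 45 38
f 45 36 46
f 45 46 38
f 46 36 47
f 46 47 38
f 47 36 37
f 47 37 38
f 48 59 53
f 48 53 49
f 48 49 55
f 48 55 58
f 48 58 59
f 49 53 57
f 53 59 52
f 59 58 50
f 58 55 54
f 55 49 56
f 51 57 52
f 51 52 50
f 51 50 54
f 51 54 56
f 51 56 57
f 52 57 53
f 50 52 59
f 54 50 58
f 56 54 55
f 57 56 49



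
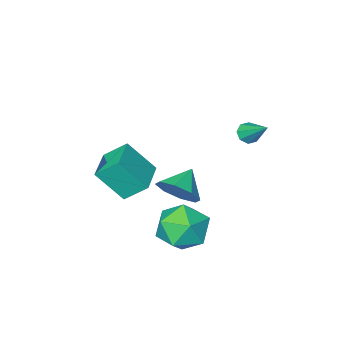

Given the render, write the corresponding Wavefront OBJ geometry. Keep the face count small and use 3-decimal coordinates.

v 2.876 0.268 -1.938
v 3.266 0.666 -1.132
v 1.904 -0.188 -1.242
v 2.796 1.133 -1.483
v 2.373 1.093 -2.101
v 2.244 0.57 -2.623
v 2.486 -0.13 -2.744
v 2.957 -0.596 -2.393
v 3.38 -0.556 -1.775
v 3.508 -0.034 -1.253
v 0.432 1.467 1.273
v 0.653 1.767 0.924
v 0.388 2.633 2.247
v 0.263 1.772 0.901
v -0.027 1.598 1.095
v -0.049 1.348 1.394
v 0.212 1.167 1.622
v 0.601 1.162 1.646
v 0.892 1.336 1.451
v 0.913 1.586 1.152
v 2.403 1.814 -2.664
v 3.063 2.361 -3.517
v 3.557 0.239 -2.783
v 4.217 0.786 -3.636
v 4.249 1.188 -2.496
v 3.536 2.161 -2.422
v 3.084 0.439 -3.878
v 2.371 1.412 -3.804
v 3.483 1.511 -4.267
v 4.204 1.974 -3.413
v 2.416 0.626 -2.887
v 3.137 1.089 -2.033
v 2.444 -1.944 -2.065
v 3.301 -2.719 -0.724
v 3.525 -0.821 -2.107
v 4.383 -1.596 -0.767
v 3.137 -2.644 -2.913
v 3.995 -3.419 -1.573
v 4.219 -1.521 -2.956
v 5.076 -2.296 -1.615
f 2 1 4
f 2 4 3
f 4 1 5
f 4 5 3
f 5 1 6
f 5 6 3
f 6 1 7
f 6 7 3
f 7 1 8
f 7 8 3
f 8 1 9
f 8 9 3
f 9 1 10
f 9 10 3
f 10 1 2
f 10 2 3
f 12 11 14
f 12 14 13
f 14 11 15
f 14 15 13
f 15 11 16
f 15 16 13
f 16 11 17
f 16 17 13
f 17 11 18
f 17 18 13
f 18 11 19
f 18 19 13
f 19 11 20
f 19 20 13
f 20 11 12
f 20 12 13
f 21 32 26
f 21 26 22
f 21 22 28
f 21 28 31
f 21 31 32
f 22 26 30
f 26 32 25
f 32 31 23
f 31 28 27
f 28 22 29
f 24 30 25
f 24 25 23
f 24 23 27
f 24 27 29
f 24 29 30
f 25 30 26
f 23 25 32
f 27 23 31
f 29 27 28
f 30 29 22
f 34 36 33
f 37 34 33
f 33 36 35
f 35 37 33
f 34 40 36
f 38 34 37
f 38 40 34
f 36 40 35
f 39 37 35
f 35 40 39
f 39 38 37
f 40 38 39



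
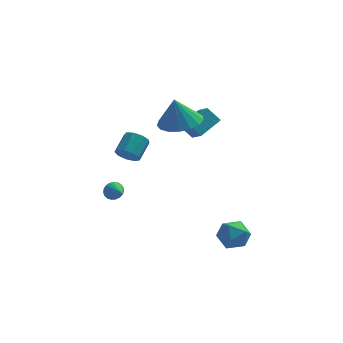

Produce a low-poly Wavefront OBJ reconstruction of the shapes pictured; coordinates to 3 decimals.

v 0.98 -2.071 -4.031
v 1.674 -1.648 -3.715
v 1.406 -3.252 -3.385
v 2.1 -2.829 -3.069
v 1.301 -2.635 -2.777
v 1.037 -1.905 -3.176
v 2.043 -2.995 -3.924
v 1.779 -2.265 -4.323
v 2.331 -2.218 -3.648
v 1.872 -1.996 -2.94
v 1.208 -2.904 -4.16
v 0.749 -2.682 -3.452
v -0.918 0.932 1.884
v -0.184 1.737 2.038
v -1.202 0.908 3.356
v -0.637 1.993 1.955
v -1.154 2.006 1.855
v -1.616 1.773 1.762
v -1.919 1.347 1.697
v -1.992 0.826 1.674
v -1.82 0.329 1.7
v -1.44 -0.029 1.767
v -0.941 -0.168 1.862
v -0.436 -0.054 1.961
v -0.042 0.285 2.042
v 0.151 0.772 2.088
v 0.1 1.296 2.086
v 0.039 0.947 0.935
v -0.587 1.155 1.618
v -0.374 1.821 0.292
v -1 2.028 0.976
v 0.94 1.792 1.504
v 0.314 1.999 2.188
v 0.527 2.665 0.862
v -0.099 2.873 1.545
v -3.35 0.363 -0.073
v -2.797 0.05 0.001
v -2.377 0.943 0.648
v -2.93 1.257 0.573
v -2.779 0.301 -0.357
v -2.36 1.194 0.29
v -3.029 0.581 -0.582
v -2.609 1.475 0.064
v -3.428 0.76 -0.57
v -3.009 1.653 0.077
v -3.791 0.753 -0.325
v -3.372 1.646 0.322
v -3.947 0.563 0.038
v -3.528 1.457 0.685
v -3.824 0.281 0.348
v -3.405 1.174 0.995
v -3.479 0.037 0.461
v -3.059 0.93 1.108
v -3.073 -0.055 0.324
v -2.654 0.839 0.971
v -4.052 1.149 -2.998
v -3.776 1.119 -3.449
v -3.568 0.251 -2.642
v -3.643 1.241 -3.322
v -3.581 1.347 -3.139
v -3.601 1.419 -2.931
v -3.698 1.444 -2.735
v -3.857 1.417 -2.584
v -4.05 1.345 -2.505
v -4.242 1.239 -2.511
v -4.402 1.117 -2.601
v -4.502 1 -2.76
v -4.524 0.909 -2.959
v -4.464 0.86 -3.166
v -4.333 0.861 -3.343
v -4.153 0.911 -3.46
v -3.956 1.003 -3.498
f 1 12 6
f 1 6 2
f 1 2 8
f 1 8 11
f 1 11 12
f 2 6 10
f 6 12 5
f 12 11 3
f 11 8 7
f 8 2 9
f 4 10 5
f 4 5 3
f 4 3 7
f 4 7 9
f 4 9 10
f 5 10 6
f 3 5 12
f 7 3 11
f 9 7 8
f 10 9 2
f 14 13 16
f 14 16 15
f 16 13 17
f 16 17 15
f 17 13 18
f 17 18 15
f 18 13 19
f 18 19 15
f 19 13 20
f 19 20 15
f 20 13 21
f 20 21 15
f 21 13 22
f 21 22 15
f 22 13 23
f 22 23 15
f 23 13 24
f 23 24 15
f 24 13 25
f 24 25 15
f 25 13 26
f 25 26 15
f 26 13 27
f 26 27 15
f 27 13 14
f 27 14 15
f 29 31 28
f 32 29 28
f 28 31 30
f 30 32 28
f 29 35 31
f 33 29 32
f 33 35 29
f 31 35 30
f 34 32 30
f 30 35 34
f 34 33 32
f 35 33 34
f 37 36 40
f 37 40 38
f 38 40 41
f 38 41 39
f 40 36 42
f 40 42 41
f 41 42 43
f 41 43 39
f 42 36 44
f 42 44 43
f 43 44 45
f 43 45 39
f 44 36 46
f 44 46 45
f 45 46 47
f 45 47 39
f 46 36 48
f 46 48 47
f 47 48 49
f 47 49 39
f 48 36 50
f 48 50 49
f 49 50 51
f 49 51 39
f 50 36 52
f 50 52 51
f 51 52 53
f 51 53 39
f 52 36 54
f 52 54 53
f 53 54 55
f 53 55 39
f 54 36 37
f 54 37 55
f 55 37 38
f 55 38 39
f 57 56 59
f 57 59 58
f 59 56 60
f 59 60 58
f 60 56 61
f 60 61 58
f 61 56 62
f 61 62 58
f 62 56 63
f 62 63 58
f 63 56 64
f 63 64 58
f 64 56 65
f 64 65 58
f 65 56 66
f 65 66 58
f 66 56 67
f 66 67 58
f 67 56 68
f 67 68 58
f 68 56 69
f 68 69 58
f 69 56 70
f 69 70 58
f 70 56 71
f 70 71 58
f 71 56 72
f 71 72 58
f 72 56 57
f 72 57 58



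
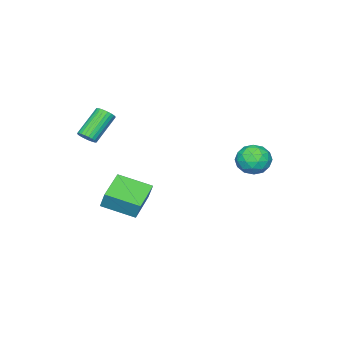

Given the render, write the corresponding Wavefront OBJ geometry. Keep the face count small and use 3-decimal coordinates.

v 1.718 -3.146 0.989
v 2.093 -2.958 1.39
v 0.657 -2.867 2.691
v 0.282 -3.054 2.291
v 2.024 -2.763 1.3
v 0.588 -2.672 2.601
v 1.908 -2.626 1.162
v 0.472 -2.534 2.463
v 1.763 -2.568 0.998
v 0.327 -2.476 2.3
v 1.611 -2.597 0.833
v 0.175 -2.506 2.134
v 1.476 -2.711 0.692
v 0.04 -2.619 1.993
v 1.377 -2.89 0.596
v -0.059 -2.799 1.897
v 1.331 -3.109 0.559
v -0.105 -3.017 1.86
v 1.343 -3.333 0.589
v -0.093 -3.242 1.89
v 1.412 -3.528 0.679
v -0.024 -3.437 1.98
v 1.528 -3.666 0.817
v 0.092 -3.574 2.118
v 1.673 -3.724 0.98
v 0.237 -3.632 2.282
v 1.825 -3.694 1.146
v 0.389 -3.603 2.447
v 1.96 -3.581 1.287
v 0.524 -3.489 2.588
v 2.059 -3.401 1.383
v 0.623 -3.31 2.684
v 2.105 -3.183 1.42
v 0.669 -3.091 2.721
v -3.141 4.915 -0.545
v -2.223 4.495 -0.404
v -3.857 3.485 -0.136
v -2.939 3.065 0.005
v -3.275 3.782 0.648
v -2.833 4.665 0.395
v -3.247 3.315 -0.935
v -2.805 4.198 -1.188
v -2.288 3.506 -0.646
v -2.305 3.794 0.333
v -3.775 4.186 -0.873
v -3.792 4.474 0.106
v -2.619 4.83 -0.51
v -3.461 3.15 -0.03
v -3.659 3.571 0.348
v -3.119 3.324 0.431
v -2.978 4.93 -0.041
v -2.438 4.683 0.042
v -3.056 4.265 0.66
v -3.642 3.297 -0.582
v -3.102 3.05 -0.499
v -2.961 4.656 -0.971
v -2.421 4.409 -0.888
v -3.024 3.715 -1.2
v -2.118 4.002 -0.57
v -2.539 3.162 -0.329
v -2.72 3.308 -0.882
v -2.46 3.828 -1.03
v -2.128 4.172 0.005
v -2.549 3.331 0.246
v -2.747 3.753 0.624
v -2.486 4.272 0.475
v -2.166 3.59 -0.137
v -3.531 4.649 -0.786
v -3.952 3.808 -0.545
v -3.594 3.708 -1.015
v -3.333 4.227 -1.164
v -3.541 4.818 -0.211
v -3.962 3.978 0.03
v -3.62 4.152 0.49
v -3.36 4.672 0.342
v -3.914 4.39 -0.403
v -0.617 -3.403 -3.659
v -0.47 -2.96 -2.586
v -1.405 -1.639 -4.28
v -1.258 -1.196 -3.207
v 1.218 -2.764 -4.173
v 1.365 -2.321 -3.1
v 0.43 -1 -4.794
v 0.577 -0.557 -3.721
f 2 1 5
f 2 5 3
f 3 5 6
f 3 6 4
f 5 1 7
f 5 7 6
f 6 7 8
f 6 8 4
f 7 1 9
f 7 9 8
f 8 9 10
f 8 10 4
f 9 1 11
f 9 11 10
f 10 11 12
f 10 12 4
f 11 1 13
f 11 13 12
f 12 13 14
f 12 14 4
f 13 1 15
f 13 15 14
f 14 15 16
f 14 16 4
f 15 1 17
f 15 17 16
f 16 17 18
f 16 18 4
f 17 1 19
f 17 19 18
f 18 19 20
f 18 20 4
f 19 1 21
f 19 21 20
f 20 21 22
f 20 22 4
f 21 1 23
f 21 23 22
f 22 23 24
f 22 24 4
f 23 1 25
f 23 25 24
f 24 25 26
f 24 26 4
f 25 1 27
f 25 27 26
f 26 27 28
f 26 28 4
f 27 1 29
f 27 29 28
f 28 29 30
f 28 30 4
f 29 1 31
f 29 31 30
f 30 31 32
f 30 32 4
f 31 1 33
f 31 33 32
f 32 33 34
f 32 34 4
f 33 1 2
f 33 2 34
f 34 2 3
f 34 3 4
f 35 72 51
f 72 46 75
f 51 75 40
f 72 75 51
f 35 51 47
f 51 40 52
f 47 52 36
f 51 52 47
f 35 47 56
f 47 36 57
f 56 57 42
f 47 57 56
f 35 56 68
f 56 42 71
f 68 71 45
f 56 71 68
f 35 68 72
f 68 45 76
f 72 76 46
f 68 76 72
f 36 52 63
f 52 40 66
f 63 66 44
f 52 66 63
f 40 75 53
f 75 46 74
f 53 74 39
f 75 74 53
f 46 76 73
f 76 45 69
f 73 69 37
f 76 69 73
f 45 71 70
f 71 42 58
f 70 58 41
f 71 58 70
f 42 57 62
f 57 36 59
f 62 59 43
f 57 59 62
f 38 64 50
f 64 44 65
f 50 65 39
f 64 65 50
f 38 50 48
f 50 39 49
f 48 49 37
f 50 49 48
f 38 48 55
f 48 37 54
f 55 54 41
f 48 54 55
f 38 55 60
f 55 41 61
f 60 61 43
f 55 61 60
f 38 60 64
f 60 43 67
f 64 67 44
f 60 67 64
f 39 65 53
f 65 44 66
f 53 66 40
f 65 66 53
f 37 49 73
f 49 39 74
f 73 74 46
f 49 74 73
f 41 54 70
f 54 37 69
f 70 69 45
f 54 69 70
f 43 61 62
f 61 41 58
f 62 58 42
f 61 58 62
f 44 67 63
f 67 43 59
f 63 59 36
f 67 59 63
f 78 80 77
f 81 78 77
f 77 80 79
f 79 81 77
f 78 84 80
f 82 78 81
f 82 84 78
f 80 84 79
f 83 81 79
f 79 84 83
f 83 82 81
f 84 82 83



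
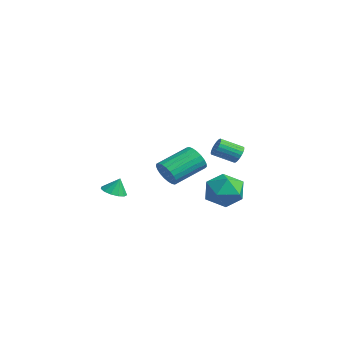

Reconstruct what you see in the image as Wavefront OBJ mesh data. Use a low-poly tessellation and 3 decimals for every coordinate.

v 2.993 -3.58 1.847
v 3.462 -3.817 2.476
v 3.316 -2.017 3.263
v 2.847 -1.78 2.633
v 3.694 -3.701 2.254
v 3.548 -1.901 3.041
v 3.805 -3.565 1.962
v 3.659 -1.765 2.749
v 3.775 -3.431 1.65
v 3.629 -1.631 2.437
v 3.61 -3.323 1.372
v 3.464 -1.522 2.159
v 3.339 -3.259 1.176
v 3.193 -1.459 1.963
v 3.007 -3.251 1.096
v 2.861 -1.451 1.883
v 2.673 -3.299 1.145
v 2.527 -1.499 1.932
v 2.395 -3.397 1.316
v 2.249 -1.597 2.103
v 2.22 -3.526 1.579
v 2.074 -1.726 2.366
v 2.178 -3.664 1.888
v 2.032 -1.864 2.675
v 2.278 -3.788 2.19
v 2.132 -1.988 2.976
v 2.501 -3.876 2.432
v 2.355 -2.076 3.219
v 2.809 -3.913 2.573
v 2.663 -2.113 3.36
v 3.149 -3.892 2.589
v 3.003 -2.092 3.376
v 1.381 1.094 -0.43
v 2.384 1.21 0.235
v 1.876 -0.75 -0.855
v 2.879 -0.634 -0.19
v 1.796 -0.652 0.348
v 1.491 0.488 0.61
v 2.769 -0.028 -1.23
v 2.464 1.112 -0.968
v 3.243 0.517 -0.26
v 2.641 0.131 0.715
v 1.619 0.329 -1.335
v 1.017 -0.057 -0.36
v 3.668 0.218 2.761
v 3.897 -0.11 2.354
v 3.42 -1.185 2.952
v 3.192 -0.858 3.359
v 4.072 -0.099 2.513
v 3.595 -1.175 3.111
v 4.178 -0.034 2.715
v 3.701 -1.109 3.313
v 4.195 0.075 2.925
v 3.719 -1 3.523
v 4.122 0.209 3.106
v 3.645 -0.867 3.704
v 3.97 0.344 3.228
v 3.493 -0.732 3.826
v 3.766 0.457 3.269
v 3.289 -0.619 3.867
v 3.545 0.529 3.222
v 3.068 -0.547 3.82
v 3.345 0.547 3.096
v 2.869 -0.529 3.694
v 3.202 0.508 2.911
v 2.725 -0.567 3.509
v 3.139 0.419 2.701
v 2.662 -0.656 3.299
v 3.167 0.295 2.501
v 2.69 -0.78 3.099
v 3.282 0.158 2.346
v 2.806 -0.918 2.944
v 3.464 0.031 2.262
v 2.988 -1.045 2.861
v 3.682 -0.064 2.265
v 3.205 -1.139 2.864
v -3.859 -3.301 -1.874
v -3.109 -3.396 -1.951
v -3.721 -2.979 -0.926
v -3.193 -2.995 -2.075
v -3.489 -2.691 -2.135
v -3.902 -2.581 -2.112
v -4.302 -2.699 -2.013
v -4.561 -3.009 -1.87
v -4.597 -3.411 -1.728
v -4.399 -3.778 -1.632
v -4.03 -3.994 -1.613
v -3.606 -3.99 -1.676
v -3.263 -3.767 -1.802
f 2 1 5
f 2 5 3
f 3 5 6
f 3 6 4
f 5 1 7
f 5 7 6
f 6 7 8
f 6 8 4
f 7 1 9
f 7 9 8
f 8 9 10
f 8 10 4
f 9 1 11
f 9 11 10
f 10 11 12
f 10 12 4
f 11 1 13
f 11 13 12
f 12 13 14
f 12 14 4
f 13 1 15
f 13 15 14
f 14 15 16
f 14 16 4
f 15 1 17
f 15 17 16
f 16 17 18
f 16 18 4
f 17 1 19
f 17 19 18
f 18 19 20
f 18 20 4
f 19 1 21
f 19 21 20
f 20 21 22
f 20 22 4
f 21 1 23
f 21 23 22
f 22 23 24
f 22 24 4
f 23 1 25
f 23 25 24
f 24 25 26
f 24 26 4
f 25 1 27
f 25 27 26
f 26 27 28
f 26 28 4
f 27 1 29
f 27 29 28
f 28 29 30
f 28 30 4
f 29 1 31
f 29 31 30
f 30 31 32
f 30 32 4
f 31 1 2
f 31 2 32
f 32 2 3
f 32 3 4
f 33 44 38
f 33 38 34
f 33 34 40
f 33 40 43
f 33 43 44
f 34 38 42
f 38 44 37
f 44 43 35
f 43 40 39
f 40 34 41
f 36 42 37
f 36 37 35
f 36 35 39
f 36 39 41
f 36 41 42
f 37 42 38
f 35 37 44
f 39 35 43
f 41 39 40
f 42 41 34
f 46 45 49
f 46 49 47
f 47 49 50
f 47 50 48
f 49 45 51
f 49 51 50
f 50 51 52
f 50 52 48
f 51 45 53
f 51 53 52
f 52 53 54
f 52 54 48
f 53 45 55
f 53 55 54
f 54 55 56
f 54 56 48
f 55 45 57
f 55 57 56
f 56 57 58
f 56 58 48
f 57 45 59
f 57 59 58
f 58 59 60
f 58 60 48
f 59 45 61
f 59 61 60
f 60 61 62
f 60 62 48
f 61 45 63
f 61 63 62
f 62 63 64
f 62 64 48
f 63 45 65
f 63 65 64
f 64 65 66
f 64 66 48
f 65 45 67
f 65 67 66
f 66 67 68
f 66 68 48
f 67 45 69
f 67 69 68
f 68 69 70
f 68 70 48
f 69 45 71
f 69 71 70
f 70 71 72
f 70 72 48
f 71 45 73
f 71 73 72
f 72 73 74
f 72 74 48
f 73 45 75
f 73 75 74
f 74 75 76
f 74 76 48
f 75 45 46
f 75 46 76
f 76 46 47
f 76 47 48
f 78 77 80
f 78 80 79
f 80 77 81
f 80 81 79
f 81 77 82
f 81 82 79
f 82 77 83
f 82 83 79
f 83 77 84
f 83 84 79
f 84 77 85
f 84 85 79
f 85 77 86
f 85 86 79
f 86 77 87
f 86 87 79
f 87 77 88
f 87 88 79
f 88 77 89
f 88 89 79
f 89 77 78
f 89 78 79



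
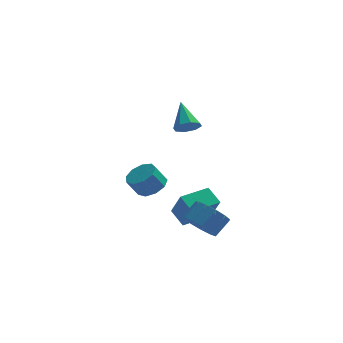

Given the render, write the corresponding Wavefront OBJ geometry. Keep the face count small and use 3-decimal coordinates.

v 0.066 -3.734 -2.707
v 0.637 -3.321 -3.538
v 1.365 -2.692 -2.724
v 0.794 -3.106 -1.893
v 0.178 -2.927 -3.431
v 0.906 -2.298 -2.617
v -0.317 -2.79 -3.094
v 0.411 -2.161 -2.28
v -0.69 -2.953 -2.634
v 0.038 -2.324 -1.82
v -0.824 -3.364 -2.197
v -0.095 -2.735 -1.384
v -0.674 -3.892 -1.922
v 0.054 -3.264 -1.109
v -0.29 -4.371 -1.897
v 0.438 -3.742 -1.083
v 0.207 -4.647 -2.128
v 0.935 -4.018 -1.314
v 0.66 -4.634 -2.543
v 1.388 -4.005 -1.73
v 0.923 -4.335 -3.01
v 1.652 -3.706 -2.197
v 0.915 -3.845 -3.381
v 1.643 -3.217 -2.567
v -0.765 -0.762 -4.375
v -1.39 0.066 -3.733
v 0.736 0.298 -4.277
v 0.111 1.126 -3.636
v -0.271 -1.606 -2.804
v -0.896 -0.778 -2.163
v 1.23 -0.546 -2.707
v 0.605 0.282 -2.065
v -0.519 -0.126 2.775
v -0.097 0.363 2.338
v -0.881 1.266 3.985
v -0.672 0.353 2.178
v -1.157 0.062 2.368
v -1.269 -0.339 2.796
v -0.941 -0.616 3.211
v -0.366 -0.605 3.371
v 0.12 -0.314 3.182
v 0.231 0.087 2.754
v -2.453 3.31 -3.601
v -1.758 2.684 -3.309
v -2.393 2.483 -2.228
v -3.087 3.11 -2.519
v -1.607 3.304 -3.106
v -2.242 3.104 -2.024
v -1.852 3.928 -3.134
v -2.486 3.727 -2.052
v -2.378 4.262 -3.38
v -3.012 4.062 -2.299
v -2.939 4.151 -3.73
v -3.573 3.951 -2.648
v -3.272 3.647 -4.019
v -3.907 3.447 -2.938
v -3.222 2.985 -4.113
v -3.857 2.785 -3.031
v -2.812 2.475 -3.967
v -3.447 2.275 -2.885
v -2.234 2.356 -3.649
v -2.869 2.156 -2.568
f 2 1 5
f 2 5 3
f 3 5 6
f 3 6 4
f 5 1 7
f 5 7 6
f 6 7 8
f 6 8 4
f 7 1 9
f 7 9 8
f 8 9 10
f 8 10 4
f 9 1 11
f 9 11 10
f 10 11 12
f 10 12 4
f 11 1 13
f 11 13 12
f 12 13 14
f 12 14 4
f 13 1 15
f 13 15 14
f 14 15 16
f 14 16 4
f 15 1 17
f 15 17 16
f 16 17 18
f 16 18 4
f 17 1 19
f 17 19 18
f 18 19 20
f 18 20 4
f 19 1 21
f 19 21 20
f 20 21 22
f 20 22 4
f 21 1 23
f 21 23 22
f 22 23 24
f 22 24 4
f 23 1 2
f 23 2 24
f 24 2 3
f 24 3 4
f 26 28 25
f 29 26 25
f 25 28 27
f 27 29 25
f 26 32 28
f 30 26 29
f 30 32 26
f 28 32 27
f 31 29 27
f 27 32 31
f 31 30 29
f 32 30 31
f 34 33 36
f 34 36 35
f 36 33 37
f 36 37 35
f 37 33 38
f 37 38 35
f 38 33 39
f 38 39 35
f 39 33 40
f 39 40 35
f 40 33 41
f 40 41 35
f 41 33 42
f 41 42 35
f 42 33 34
f 42 34 35
f 44 43 47
f 44 47 45
f 45 47 48
f 45 48 46
f 47 43 49
f 47 49 48
f 48 49 50
f 48 50 46
f 49 43 51
f 49 51 50
f 50 51 52
f 50 52 46
f 51 43 53
f 51 53 52
f 52 53 54
f 52 54 46
f 53 43 55
f 53 55 54
f 54 55 56
f 54 56 46
f 55 43 57
f 55 57 56
f 56 57 58
f 56 58 46
f 57 43 59
f 57 59 58
f 58 59 60
f 58 60 46
f 59 43 61
f 59 61 60
f 60 61 62
f 60 62 46
f 61 43 44
f 61 44 62
f 62 44 45
f 62 45 46

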